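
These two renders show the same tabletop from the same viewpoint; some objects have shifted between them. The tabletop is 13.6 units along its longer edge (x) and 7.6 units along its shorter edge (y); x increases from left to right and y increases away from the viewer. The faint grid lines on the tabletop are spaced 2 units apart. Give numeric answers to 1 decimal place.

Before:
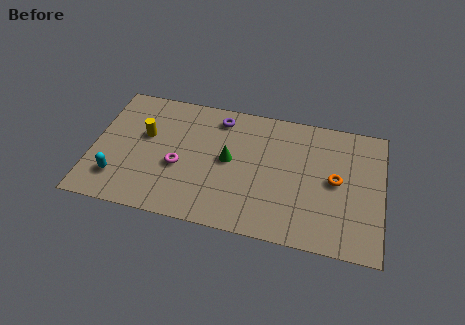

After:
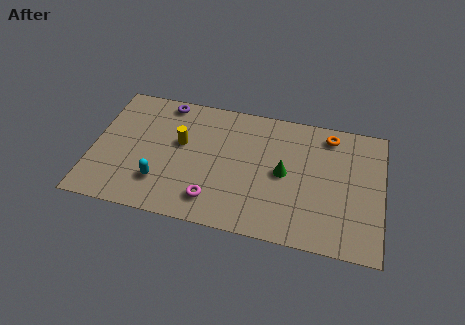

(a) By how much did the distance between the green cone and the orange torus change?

-1.6

The distance was about 5.0 in the first image and 3.4 in the second, so they moved 1.6 units closer together.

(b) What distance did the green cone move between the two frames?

2.6

The green cone was near (6.4, 4.0) before and (9.0, 3.8) after, so it travelled √(2.6² + 0.2²) ≈ 2.6 units.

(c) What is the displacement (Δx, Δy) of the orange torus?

(-0.4, 2.6)

The orange torus started near (11.4, 3.9) and ended near (11.0, 6.5).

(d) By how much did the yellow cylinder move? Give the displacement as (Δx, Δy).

(1.7, -0.1)

The yellow cylinder started near (2.4, 4.6) and ended near (4.1, 4.5).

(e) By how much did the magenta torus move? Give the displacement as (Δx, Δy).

(1.7, -1.6)

The magenta torus was at about (4.1, 3.1) and moved to about (5.8, 1.5).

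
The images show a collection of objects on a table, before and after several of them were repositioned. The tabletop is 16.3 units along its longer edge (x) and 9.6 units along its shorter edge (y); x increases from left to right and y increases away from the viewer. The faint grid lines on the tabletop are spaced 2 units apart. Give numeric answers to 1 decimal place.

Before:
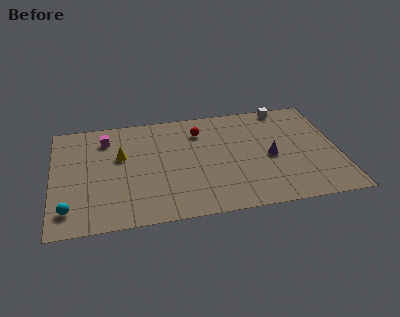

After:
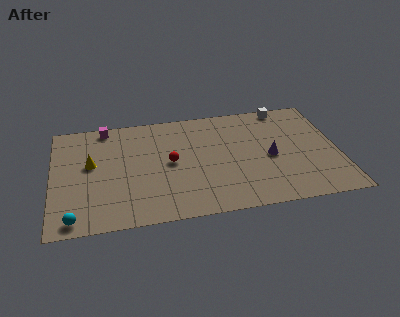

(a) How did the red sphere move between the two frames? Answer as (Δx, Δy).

(-1.8, -2.5)

From the two frames, the red sphere sits at roughly (8.5, 7.4) before and (6.7, 4.9) after.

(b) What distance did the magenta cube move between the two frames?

1.1

The magenta cube moved from about (3.1, 7.6) to (3.1, 8.7), a distance of √(0.0² + 1.1²) ≈ 1.1.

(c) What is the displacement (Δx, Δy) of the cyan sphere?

(0.3, -0.8)

The cyan sphere was at about (0.9, 1.8) and moved to about (1.2, 1.0).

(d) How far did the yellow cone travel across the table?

1.7

The yellow cone moved from about (3.9, 5.9) to (2.2, 5.5), a distance of √(1.7² + 0.4²) ≈ 1.7.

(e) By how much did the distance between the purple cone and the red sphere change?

+0.8

Before: roughly 4.9 units apart; after: 5.7. That's 0.8 units further apart.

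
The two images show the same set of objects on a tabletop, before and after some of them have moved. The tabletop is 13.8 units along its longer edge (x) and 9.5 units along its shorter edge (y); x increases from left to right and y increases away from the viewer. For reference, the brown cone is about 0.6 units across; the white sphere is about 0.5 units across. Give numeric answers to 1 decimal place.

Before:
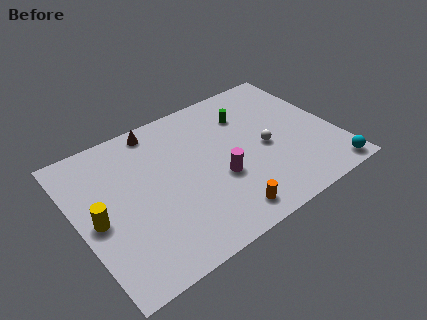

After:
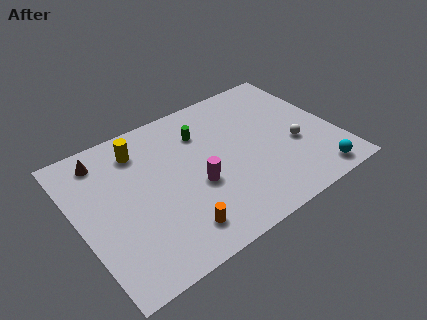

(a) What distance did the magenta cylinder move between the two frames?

1.2

The magenta cylinder moved from about (7.3, 3.6) to (6.1, 3.8), a distance of √(1.2² + 0.2²) ≈ 1.2.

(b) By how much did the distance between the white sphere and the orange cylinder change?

+3.0

Before: roughly 4.2 units apart; after: 7.2. That's 3.0 units further apart.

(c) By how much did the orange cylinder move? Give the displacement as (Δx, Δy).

(-2.5, 0.4)

The orange cylinder was at about (7.1, 1.3) and moved to about (4.6, 1.7).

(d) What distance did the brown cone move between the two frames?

3.0

From (4.8, 8.5) to (1.8, 8.0), the brown cone covered √(3.0² + 0.5²) ≈ 3.0 units.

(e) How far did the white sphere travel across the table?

1.6

The white sphere moved from about (10.0, 4.3) to (11.5, 3.7), a distance of √(1.5² + 0.6²) ≈ 1.6.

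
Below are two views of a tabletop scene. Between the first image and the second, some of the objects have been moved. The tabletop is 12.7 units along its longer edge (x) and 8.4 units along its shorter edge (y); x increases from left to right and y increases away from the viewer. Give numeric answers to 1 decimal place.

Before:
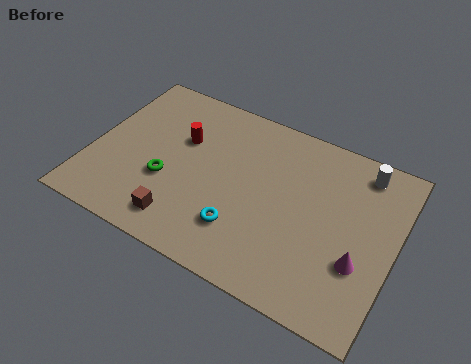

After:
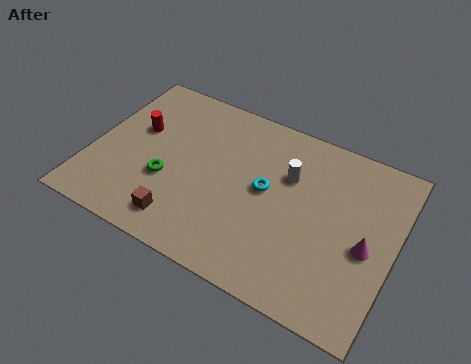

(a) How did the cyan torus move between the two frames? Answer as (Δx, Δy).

(0.7, 2.3)

From the two frames, the cyan torus sits at roughly (6.6, 2.2) before and (7.3, 4.5) after.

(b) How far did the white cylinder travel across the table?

3.3

The white cylinder moved from about (11.0, 7.2) to (8.1, 5.6), a distance of √(2.9² + 1.6²) ≈ 3.3.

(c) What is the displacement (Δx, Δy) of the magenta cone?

(0.2, 0.8)

The magenta cone was at about (11.4, 2.9) and moved to about (11.6, 3.7).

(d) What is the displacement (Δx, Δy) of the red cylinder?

(-1.9, -0.3)

From the two frames, the red cylinder sits at roughly (3.6, 5.4) before and (1.7, 5.1) after.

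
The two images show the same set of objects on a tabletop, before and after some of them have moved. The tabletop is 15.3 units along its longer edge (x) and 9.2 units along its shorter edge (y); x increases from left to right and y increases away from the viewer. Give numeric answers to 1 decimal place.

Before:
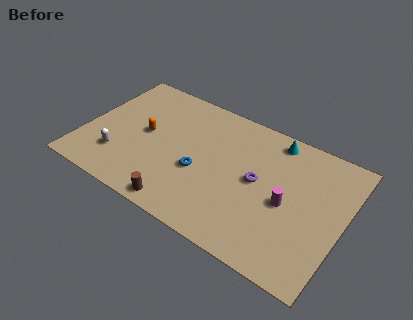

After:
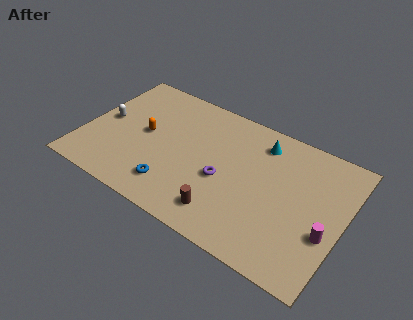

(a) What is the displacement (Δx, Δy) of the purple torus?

(-1.9, -0.9)

From the two frames, the purple torus sits at roughly (10.3, 4.8) before and (8.4, 3.9) after.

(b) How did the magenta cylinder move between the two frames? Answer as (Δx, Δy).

(2.4, -0.8)

From the two frames, the magenta cylinder sits at roughly (12.1, 4.2) before and (14.5, 3.4) after.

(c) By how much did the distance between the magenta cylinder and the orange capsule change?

+2.5

Before: roughly 8.6 units apart; after: 11.1. That's 2.5 units further apart.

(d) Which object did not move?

the orange capsule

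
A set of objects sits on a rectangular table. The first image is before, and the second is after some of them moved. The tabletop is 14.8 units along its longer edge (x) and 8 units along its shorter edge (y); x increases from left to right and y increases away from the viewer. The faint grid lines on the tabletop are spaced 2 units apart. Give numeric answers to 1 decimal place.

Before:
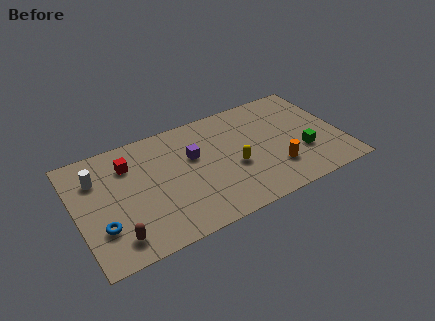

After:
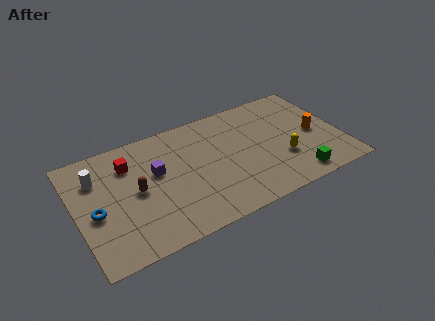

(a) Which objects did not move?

the white cylinder and the red cube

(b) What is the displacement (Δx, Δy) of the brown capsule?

(1.4, 2.6)

The brown capsule started near (1.9, 1.4) and ended near (3.3, 4.0).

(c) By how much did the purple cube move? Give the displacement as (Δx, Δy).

(-2.1, -0.2)

From the two frames, the purple cube sits at roughly (6.6, 5.0) before and (4.5, 4.8) after.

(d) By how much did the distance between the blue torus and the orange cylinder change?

+2.7

They were about 9.7 units apart before and 12.4 after — 2.7 units further apart.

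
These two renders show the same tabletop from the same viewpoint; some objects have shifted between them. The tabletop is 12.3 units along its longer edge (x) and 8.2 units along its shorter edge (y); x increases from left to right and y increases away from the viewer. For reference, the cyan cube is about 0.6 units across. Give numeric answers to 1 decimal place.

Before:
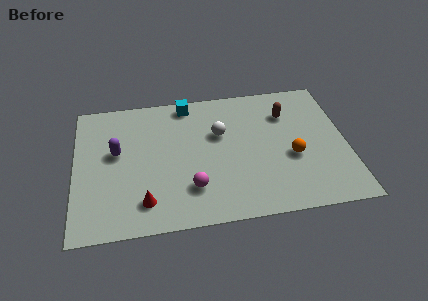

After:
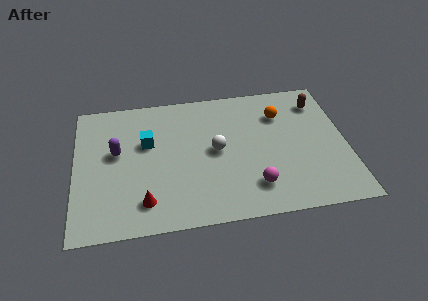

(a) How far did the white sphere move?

1.0

The white sphere moved from about (6.6, 5.2) to (6.4, 4.2), a distance of √(0.2² + 1.0²) ≈ 1.0.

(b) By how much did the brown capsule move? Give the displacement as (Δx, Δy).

(1.5, 0.5)

The brown capsule was at about (9.7, 6.0) and moved to about (11.2, 6.5).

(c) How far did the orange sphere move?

2.7

The orange sphere moved from about (9.8, 3.3) to (9.4, 6.0), a distance of √(0.4² + 2.7²) ≈ 2.7.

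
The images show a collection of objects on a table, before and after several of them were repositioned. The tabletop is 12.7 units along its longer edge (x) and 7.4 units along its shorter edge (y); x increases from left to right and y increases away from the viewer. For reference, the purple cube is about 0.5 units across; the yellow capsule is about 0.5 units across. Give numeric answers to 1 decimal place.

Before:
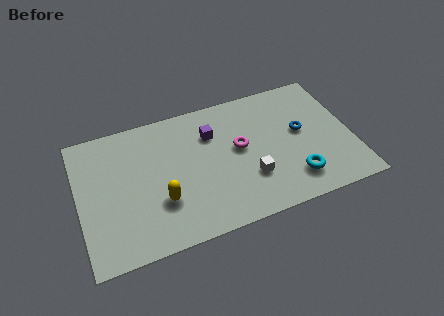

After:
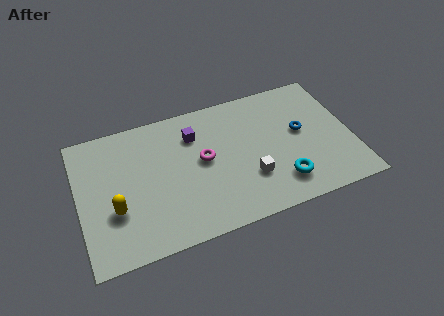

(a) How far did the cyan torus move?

0.6

From (9.8, 1.6) to (9.2, 1.6), the cyan torus covered √(0.6² + 0.0²) ≈ 0.6 units.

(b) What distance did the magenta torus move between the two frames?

1.7

The magenta torus was near (7.5, 4.1) before and (5.8, 4.0) after, so it travelled √(1.7² + 0.1²) ≈ 1.7 units.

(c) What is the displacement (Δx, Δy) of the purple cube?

(-0.8, 0.2)

The purple cube started near (6.3, 5.3) and ended near (5.5, 5.5).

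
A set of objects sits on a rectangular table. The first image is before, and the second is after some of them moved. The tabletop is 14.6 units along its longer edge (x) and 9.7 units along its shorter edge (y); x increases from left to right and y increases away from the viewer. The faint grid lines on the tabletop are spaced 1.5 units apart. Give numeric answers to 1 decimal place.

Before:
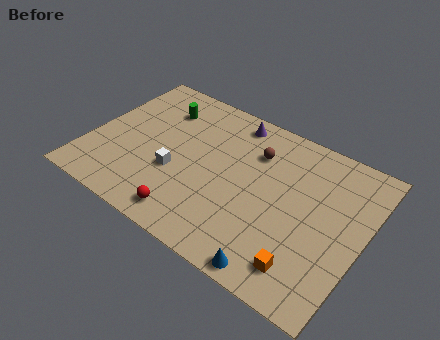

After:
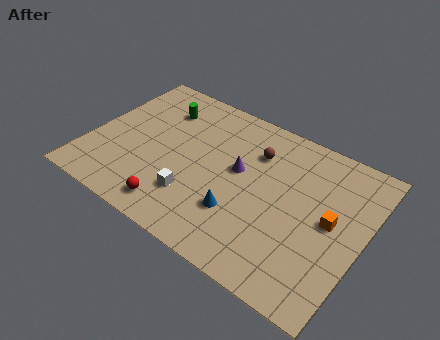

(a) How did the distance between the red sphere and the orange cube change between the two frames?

+2.4

They were about 6.1 units apart before and 8.5 after — 2.4 units further apart.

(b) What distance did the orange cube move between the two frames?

3.4

The orange cube was near (12.1, 1.7) before and (12.9, 5.0) after, so it travelled √(0.8² + 3.3²) ≈ 3.4 units.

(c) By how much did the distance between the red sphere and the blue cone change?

-1.3

The distance was about 4.8 in the first image and 3.5 in the second, so they moved 1.3 units closer together.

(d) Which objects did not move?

the green cylinder and the brown sphere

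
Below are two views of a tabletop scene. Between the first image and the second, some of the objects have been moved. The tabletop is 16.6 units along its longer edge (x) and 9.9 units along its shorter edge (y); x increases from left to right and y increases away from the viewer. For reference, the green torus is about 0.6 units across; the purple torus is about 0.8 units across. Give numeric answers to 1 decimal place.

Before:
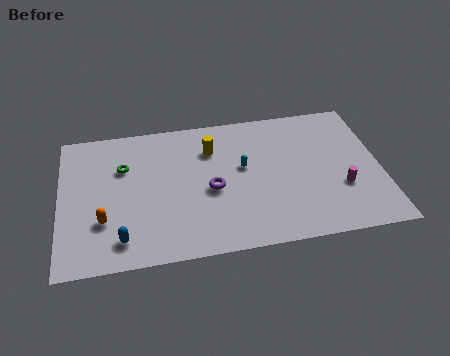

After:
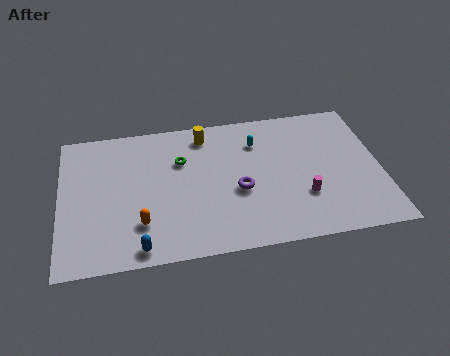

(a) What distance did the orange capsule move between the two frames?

2.0

From (2.2, 3.1) to (4.1, 2.6), the orange capsule covered √(1.9² + 0.5²) ≈ 2.0 units.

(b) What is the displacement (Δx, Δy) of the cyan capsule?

(0.8, 1.7)

From the two frames, the cyan capsule sits at roughly (9.5, 5.7) before and (10.3, 7.4) after.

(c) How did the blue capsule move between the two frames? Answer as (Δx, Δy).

(0.9, -0.7)

The blue capsule started near (3.1, 1.7) and ended near (4.0, 1.0).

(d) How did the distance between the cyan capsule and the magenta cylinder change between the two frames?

-0.7

They were about 5.5 units apart before and 4.8 after — 0.7 units closer together.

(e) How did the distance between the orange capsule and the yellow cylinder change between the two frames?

-0.3

The distance was about 7.1 in the first image and 6.8 in the second, so they moved 0.3 units closer together.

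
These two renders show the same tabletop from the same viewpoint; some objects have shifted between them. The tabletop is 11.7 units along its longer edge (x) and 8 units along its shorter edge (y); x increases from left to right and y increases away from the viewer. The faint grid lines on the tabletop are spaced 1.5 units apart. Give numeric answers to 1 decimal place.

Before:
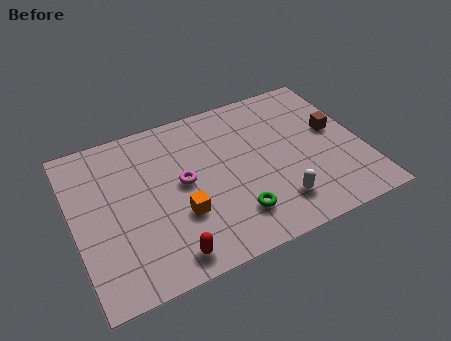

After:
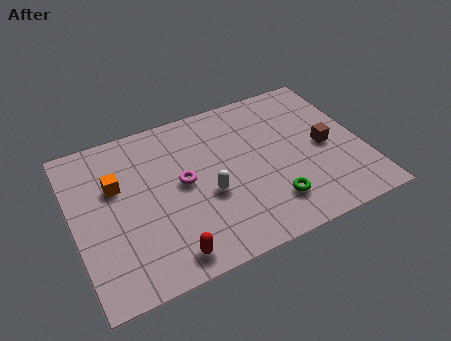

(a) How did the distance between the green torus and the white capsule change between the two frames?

+1.1

The distance was about 1.7 in the first image and 2.8 in the second, so they moved 1.1 units further apart.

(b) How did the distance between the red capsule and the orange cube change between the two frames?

+2.6

Before: roughly 1.8 units apart; after: 4.4. That's 2.6 units further apart.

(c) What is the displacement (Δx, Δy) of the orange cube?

(-2.3, 2.4)

From the two frames, the orange cube sits at roughly (4.1, 2.7) before and (1.8, 5.1) after.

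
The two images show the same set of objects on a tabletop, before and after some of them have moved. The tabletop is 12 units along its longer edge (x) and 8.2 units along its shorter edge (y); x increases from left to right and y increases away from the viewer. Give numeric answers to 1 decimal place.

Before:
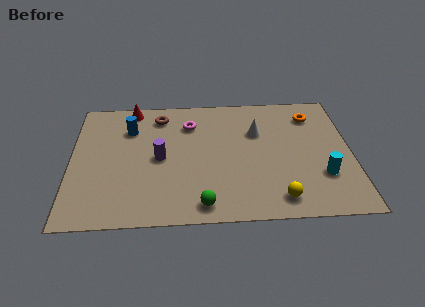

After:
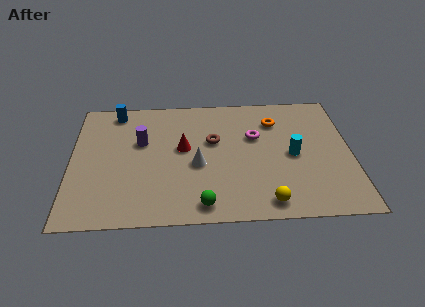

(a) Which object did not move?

the green sphere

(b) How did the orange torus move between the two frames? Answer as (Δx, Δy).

(-1.6, -0.3)

The orange torus was at about (10.4, 6.5) and moved to about (8.8, 6.2).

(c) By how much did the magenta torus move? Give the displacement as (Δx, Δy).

(2.8, -1.0)

The magenta torus was at about (5.1, 6.2) and moved to about (7.9, 5.2).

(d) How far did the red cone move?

3.6

The red cone was near (2.6, 7.4) before and (4.8, 4.6) after, so it travelled √(2.2² + 2.8²) ≈ 3.6 units.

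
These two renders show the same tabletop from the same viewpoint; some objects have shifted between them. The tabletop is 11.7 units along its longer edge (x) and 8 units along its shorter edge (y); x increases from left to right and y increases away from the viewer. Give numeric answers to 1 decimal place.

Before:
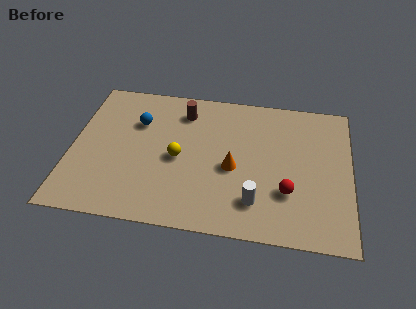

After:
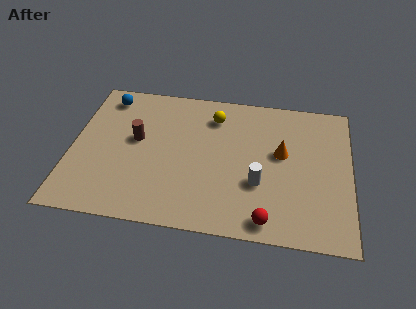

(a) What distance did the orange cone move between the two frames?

2.3

From (6.8, 3.5) to (8.8, 4.6), the orange cone covered √(2.0² + 1.1²) ≈ 2.3 units.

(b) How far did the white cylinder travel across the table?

1.0

The white cylinder was near (7.8, 1.8) before and (7.9, 2.8) after, so it travelled √(0.1² + 1.0²) ≈ 1.0 units.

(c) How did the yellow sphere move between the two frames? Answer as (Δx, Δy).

(1.4, 2.6)

From the two frames, the yellow sphere sits at roughly (4.5, 3.7) before and (5.9, 6.3) after.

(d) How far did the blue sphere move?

1.9

The blue sphere moved from about (2.7, 5.5) to (1.3, 6.8), a distance of √(1.4² + 1.3²) ≈ 1.9.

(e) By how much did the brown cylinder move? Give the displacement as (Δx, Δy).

(-1.9, -1.9)

The brown cylinder started near (4.6, 6.4) and ended near (2.7, 4.5).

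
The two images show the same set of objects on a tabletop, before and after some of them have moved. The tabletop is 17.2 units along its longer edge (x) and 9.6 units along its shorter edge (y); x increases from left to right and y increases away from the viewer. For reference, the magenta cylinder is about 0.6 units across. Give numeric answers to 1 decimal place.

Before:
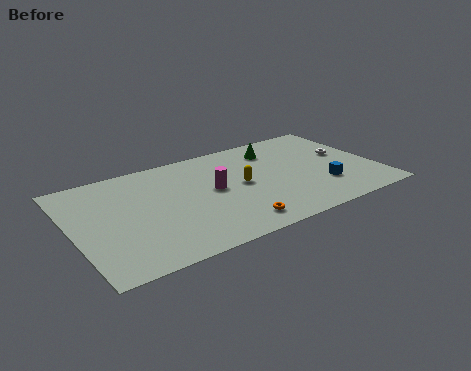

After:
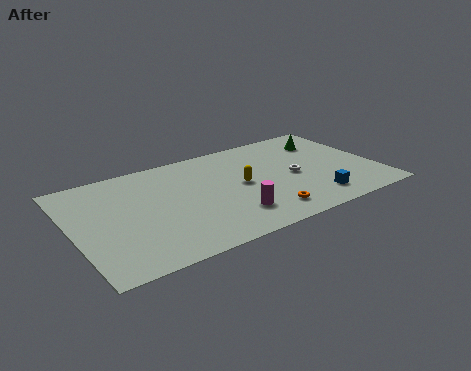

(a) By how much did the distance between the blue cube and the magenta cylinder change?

-1.7

The distance was about 6.4 in the first image and 4.7 in the second, so they moved 1.7 units closer together.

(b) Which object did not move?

the yellow capsule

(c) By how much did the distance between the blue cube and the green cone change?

+0.6

They were about 5.2 units apart before and 5.8 after — 0.6 units further apart.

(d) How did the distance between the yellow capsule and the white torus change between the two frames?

-3.2

The distance was about 6.2 in the first image and 3.0 in the second, so they moved 3.2 units closer together.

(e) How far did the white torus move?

3.4

From (15.7, 5.5) to (12.5, 4.5), the white torus covered √(3.2² + 1.0²) ≈ 3.4 units.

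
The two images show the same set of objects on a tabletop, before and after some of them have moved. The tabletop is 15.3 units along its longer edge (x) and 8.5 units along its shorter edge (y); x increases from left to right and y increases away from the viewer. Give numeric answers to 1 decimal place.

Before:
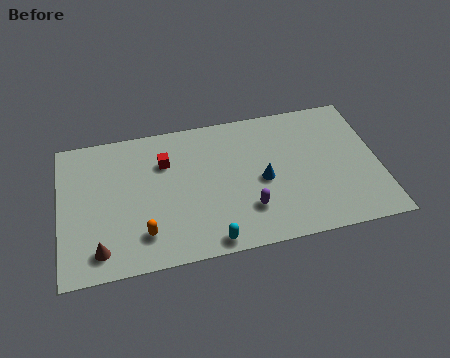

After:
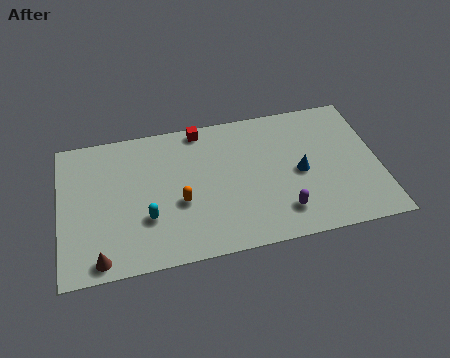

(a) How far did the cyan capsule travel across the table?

3.5

From (7.0, 0.8) to (4.1, 2.8), the cyan capsule covered √(2.9² + 2.0²) ≈ 3.5 units.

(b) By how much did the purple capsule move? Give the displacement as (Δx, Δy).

(1.6, -0.5)

From the two frames, the purple capsule sits at roughly (8.9, 2.3) before and (10.5, 1.8) after.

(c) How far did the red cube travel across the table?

2.5

From (5.1, 6.0) to (6.9, 7.7), the red cube covered √(1.8² + 1.7²) ≈ 2.5 units.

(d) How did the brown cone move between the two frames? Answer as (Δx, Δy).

(0.0, -0.5)

The brown cone started near (1.8, 1.4) and ended near (1.8, 0.9).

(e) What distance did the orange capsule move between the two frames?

2.3

From (3.9, 1.9) to (5.7, 3.4), the orange capsule covered √(1.8² + 1.5²) ≈ 2.3 units.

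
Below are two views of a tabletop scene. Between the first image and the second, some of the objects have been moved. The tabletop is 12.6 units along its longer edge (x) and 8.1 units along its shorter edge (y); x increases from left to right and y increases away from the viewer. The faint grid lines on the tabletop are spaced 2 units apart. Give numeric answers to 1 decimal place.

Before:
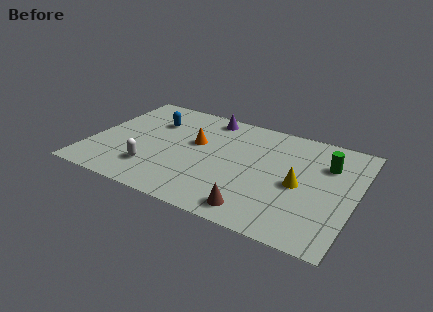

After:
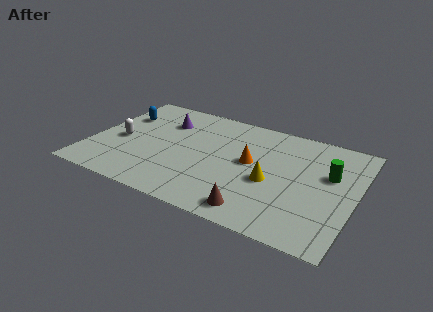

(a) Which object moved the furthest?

the orange cone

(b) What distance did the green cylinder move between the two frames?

0.7

The green cylinder moved from about (11.1, 5.7) to (11.3, 5.0), a distance of √(0.2² + 0.7²) ≈ 0.7.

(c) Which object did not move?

the brown cone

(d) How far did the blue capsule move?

1.6

From (2.7, 5.7) to (1.1, 5.6), the blue capsule covered √(1.6² + 0.1²) ≈ 1.6 units.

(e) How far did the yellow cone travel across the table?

1.3

The yellow cone moved from about (10.0, 3.7) to (8.7, 3.4), a distance of √(1.3² + 0.3²) ≈ 1.3.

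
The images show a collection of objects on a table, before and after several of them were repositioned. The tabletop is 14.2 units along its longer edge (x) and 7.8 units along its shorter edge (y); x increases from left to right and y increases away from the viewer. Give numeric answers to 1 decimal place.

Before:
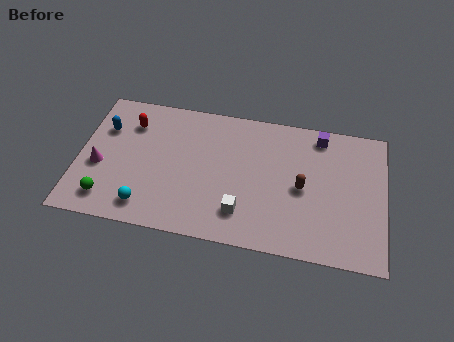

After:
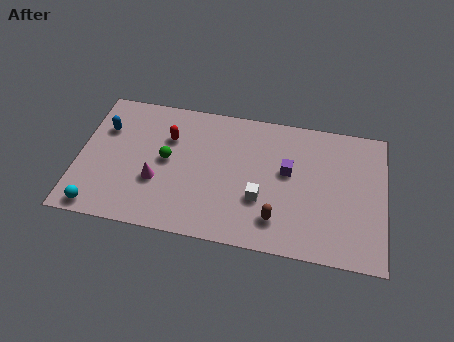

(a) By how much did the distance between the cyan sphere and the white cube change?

+3.2

Before: roughly 4.4 units apart; after: 7.6. That's 3.2 units further apart.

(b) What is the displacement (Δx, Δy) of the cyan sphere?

(-2.2, -0.5)

The cyan sphere started near (3.3, 1.3) and ended near (1.1, 0.8).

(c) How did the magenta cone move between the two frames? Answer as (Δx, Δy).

(2.7, -0.4)

The magenta cone started near (1.0, 3.2) and ended near (3.7, 2.8).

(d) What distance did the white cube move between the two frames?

1.2

From (7.7, 1.8) to (8.5, 2.7), the white cube covered √(0.8² + 0.9²) ≈ 1.2 units.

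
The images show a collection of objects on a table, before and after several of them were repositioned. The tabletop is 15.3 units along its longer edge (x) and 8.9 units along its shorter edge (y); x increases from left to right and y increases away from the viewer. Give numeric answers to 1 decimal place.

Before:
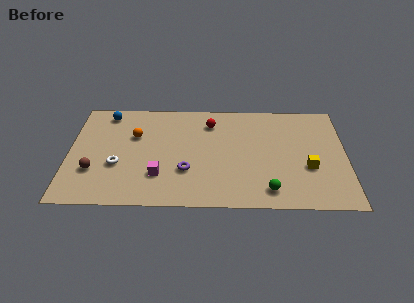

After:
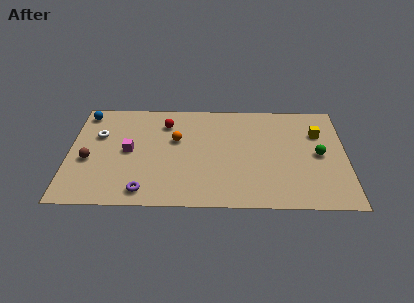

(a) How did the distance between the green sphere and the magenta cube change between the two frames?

+4.4

They were about 6.1 units apart before and 10.5 after — 4.4 units further apart.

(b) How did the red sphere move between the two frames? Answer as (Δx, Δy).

(-2.5, -0.1)

The red sphere started near (7.8, 7.0) and ended near (5.3, 6.9).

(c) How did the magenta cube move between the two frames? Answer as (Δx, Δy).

(-1.7, 2.0)

The magenta cube was at about (5.0, 2.5) and moved to about (3.3, 4.5).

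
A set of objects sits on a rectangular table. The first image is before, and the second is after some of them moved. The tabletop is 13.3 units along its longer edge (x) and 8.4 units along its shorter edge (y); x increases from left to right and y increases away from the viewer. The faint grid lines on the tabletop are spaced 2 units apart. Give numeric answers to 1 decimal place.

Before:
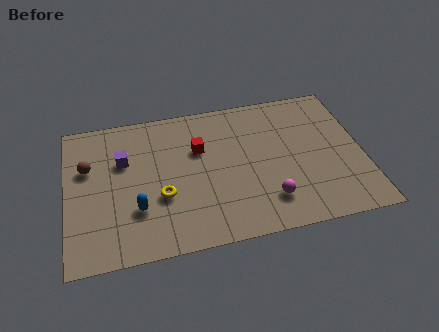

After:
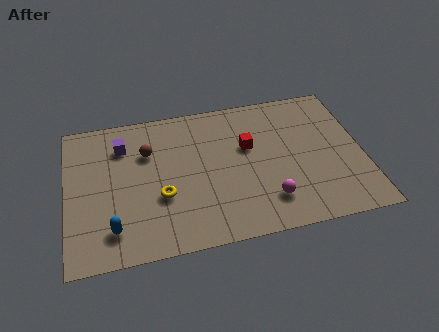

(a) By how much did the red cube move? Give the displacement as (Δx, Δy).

(2.2, -0.3)

The red cube started near (6.0, 5.5) and ended near (8.2, 5.2).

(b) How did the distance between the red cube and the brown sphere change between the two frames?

-0.5

Before: roughly 5.0 units apart; after: 4.5. That's 0.5 units closer together.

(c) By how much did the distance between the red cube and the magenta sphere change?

-1.2

Before: roughly 4.6 units apart; after: 3.4. That's 1.2 units closer together.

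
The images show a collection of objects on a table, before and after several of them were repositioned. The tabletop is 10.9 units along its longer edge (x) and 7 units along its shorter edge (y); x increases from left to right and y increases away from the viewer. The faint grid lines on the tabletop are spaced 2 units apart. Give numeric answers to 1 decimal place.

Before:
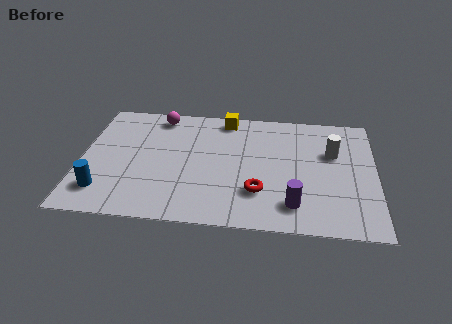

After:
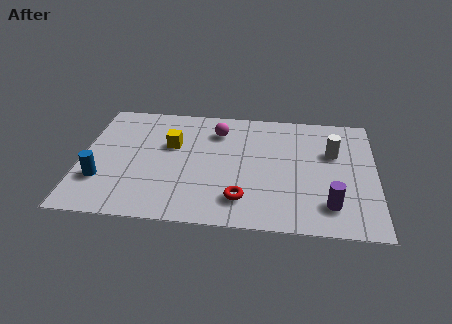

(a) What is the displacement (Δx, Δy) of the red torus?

(-0.6, -0.5)

The red torus was at about (6.6, 2.0) and moved to about (6.0, 1.5).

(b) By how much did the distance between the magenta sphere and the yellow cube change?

-0.5

They were about 2.5 units apart before and 2.0 after — 0.5 units closer together.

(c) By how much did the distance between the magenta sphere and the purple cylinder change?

-1.2

Before: roughly 6.9 units apart; after: 5.7. That's 1.2 units closer together.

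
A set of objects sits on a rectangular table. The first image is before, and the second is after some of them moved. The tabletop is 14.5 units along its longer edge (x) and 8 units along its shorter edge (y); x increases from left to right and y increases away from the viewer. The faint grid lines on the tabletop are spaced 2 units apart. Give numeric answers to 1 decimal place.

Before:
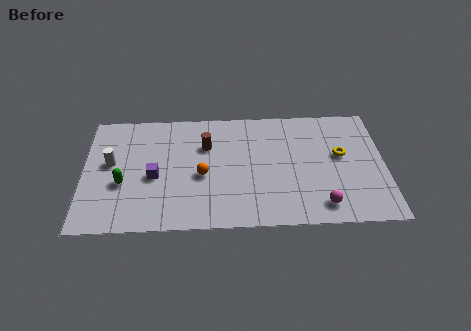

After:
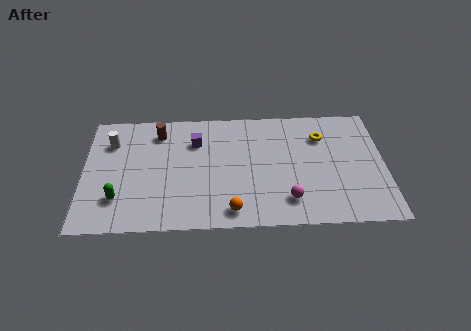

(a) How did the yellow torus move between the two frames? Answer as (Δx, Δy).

(-0.9, 1.3)

The yellow torus started near (12.4, 4.6) and ended near (11.5, 5.9).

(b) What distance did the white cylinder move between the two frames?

1.4

The white cylinder moved from about (1.3, 4.5) to (1.3, 5.9), a distance of √(0.0² + 1.4²) ≈ 1.4.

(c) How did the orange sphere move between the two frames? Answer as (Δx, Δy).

(1.4, -2.4)

The orange sphere started near (5.7, 3.5) and ended near (7.1, 1.1).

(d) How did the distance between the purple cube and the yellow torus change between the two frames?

-3.0

Before: roughly 9.1 units apart; after: 6.1. That's 3.0 units closer together.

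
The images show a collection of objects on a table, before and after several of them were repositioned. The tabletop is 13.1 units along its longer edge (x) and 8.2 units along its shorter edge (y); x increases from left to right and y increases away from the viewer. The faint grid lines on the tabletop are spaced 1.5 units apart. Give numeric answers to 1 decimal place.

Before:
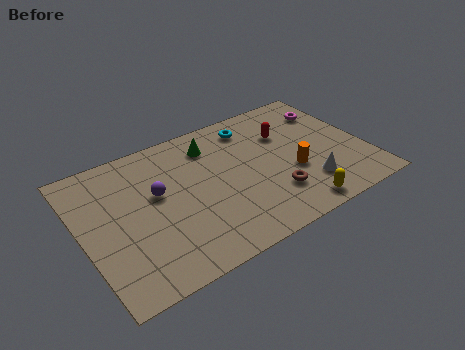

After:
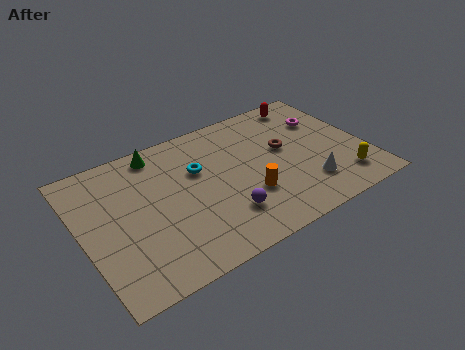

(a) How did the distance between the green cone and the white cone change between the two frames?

+2.2

They were about 5.9 units apart before and 8.1 after — 2.2 units further apart.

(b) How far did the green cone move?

2.5

From (6.3, 6.5) to (3.9, 7.2), the green cone covered √(2.4² + 0.7²) ≈ 2.5 units.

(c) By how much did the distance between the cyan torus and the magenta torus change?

+2.4

They were about 3.7 units apart before and 6.1 after — 2.4 units further apart.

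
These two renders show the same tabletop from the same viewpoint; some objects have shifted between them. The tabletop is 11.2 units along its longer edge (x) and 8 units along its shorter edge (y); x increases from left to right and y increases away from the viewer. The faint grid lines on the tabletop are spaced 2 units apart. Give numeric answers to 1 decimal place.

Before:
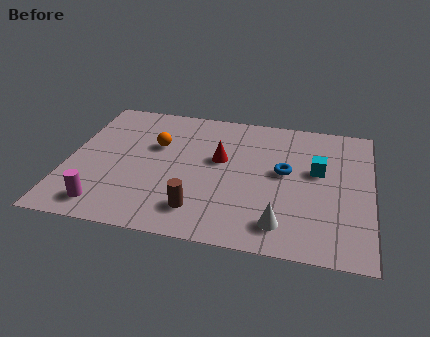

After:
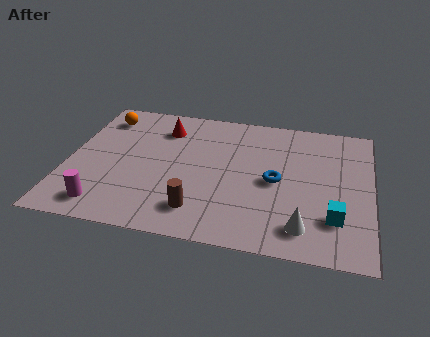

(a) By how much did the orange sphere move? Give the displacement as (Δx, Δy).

(-2.1, 1.4)

The orange sphere started near (3.2, 5.1) and ended near (1.1, 6.5).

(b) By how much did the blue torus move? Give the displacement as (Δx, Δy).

(-0.3, -0.6)

From the two frames, the blue torus sits at roughly (8.0, 4.4) before and (7.7, 3.8) after.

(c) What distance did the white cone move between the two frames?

0.8

The white cone was near (8.0, 1.4) before and (8.8, 1.4) after, so it travelled √(0.8² + 0.0²) ≈ 0.8 units.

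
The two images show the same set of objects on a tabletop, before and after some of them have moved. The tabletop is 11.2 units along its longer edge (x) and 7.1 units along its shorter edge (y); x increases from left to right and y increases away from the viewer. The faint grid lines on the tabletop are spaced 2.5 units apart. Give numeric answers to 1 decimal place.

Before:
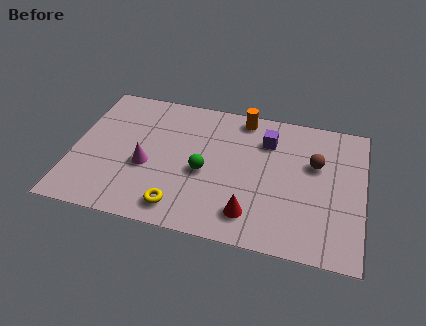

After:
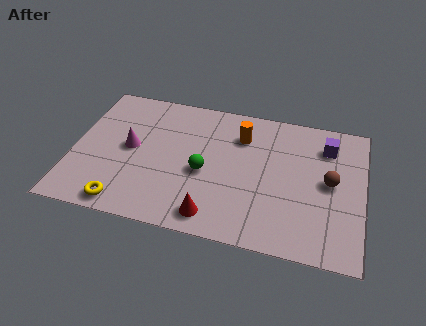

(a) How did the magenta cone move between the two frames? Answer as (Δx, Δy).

(-0.7, 0.8)

From the two frames, the magenta cone sits at roughly (2.9, 2.9) before and (2.2, 3.7) after.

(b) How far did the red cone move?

1.5

From (7.0, 1.4) to (5.6, 1.0), the red cone covered √(1.4² + 0.4²) ≈ 1.5 units.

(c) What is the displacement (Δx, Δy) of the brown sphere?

(0.6, -0.8)

The brown sphere was at about (9.3, 4.5) and moved to about (9.9, 3.7).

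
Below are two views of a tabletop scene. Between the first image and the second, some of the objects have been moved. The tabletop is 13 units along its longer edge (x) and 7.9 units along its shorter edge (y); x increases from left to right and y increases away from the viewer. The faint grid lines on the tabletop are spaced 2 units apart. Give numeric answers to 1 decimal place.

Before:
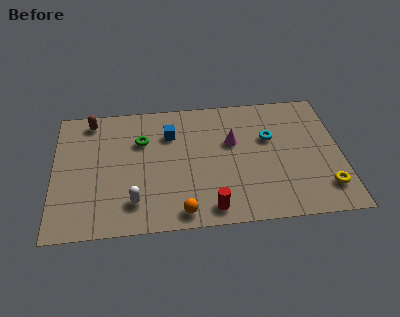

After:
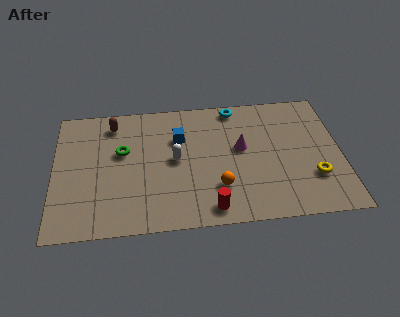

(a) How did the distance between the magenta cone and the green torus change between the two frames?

+1.3

They were about 4.1 units apart before and 5.4 after — 1.3 units further apart.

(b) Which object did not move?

the red cylinder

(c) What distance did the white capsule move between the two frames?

3.1

The white capsule moved from about (3.6, 1.7) to (5.5, 4.1), a distance of √(1.9² + 2.4²) ≈ 3.1.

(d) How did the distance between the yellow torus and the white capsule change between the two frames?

-2.2

Before: roughly 8.6 units apart; after: 6.4. That's 2.2 units closer together.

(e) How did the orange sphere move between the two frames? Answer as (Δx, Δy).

(1.7, 1.3)

From the two frames, the orange sphere sits at roughly (5.7, 0.9) before and (7.4, 2.2) after.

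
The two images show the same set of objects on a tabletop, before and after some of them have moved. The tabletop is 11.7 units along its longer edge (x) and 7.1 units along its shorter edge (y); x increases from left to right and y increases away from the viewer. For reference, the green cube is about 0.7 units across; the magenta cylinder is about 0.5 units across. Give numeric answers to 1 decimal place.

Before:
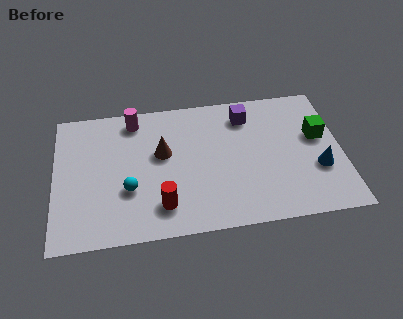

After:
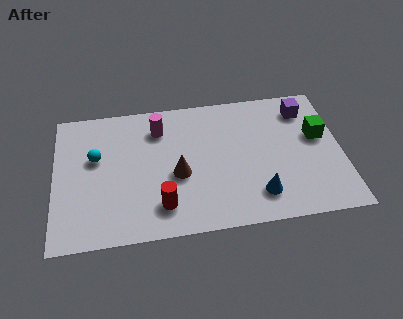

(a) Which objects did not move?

the green cube and the red cylinder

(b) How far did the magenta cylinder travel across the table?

1.2

The magenta cylinder moved from about (3.3, 6.1) to (4.3, 5.5), a distance of √(1.0² + 0.6²) ≈ 1.2.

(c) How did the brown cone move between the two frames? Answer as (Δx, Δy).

(0.6, -1.2)

From the two frames, the brown cone sits at roughly (4.4, 4.2) before and (5.0, 3.0) after.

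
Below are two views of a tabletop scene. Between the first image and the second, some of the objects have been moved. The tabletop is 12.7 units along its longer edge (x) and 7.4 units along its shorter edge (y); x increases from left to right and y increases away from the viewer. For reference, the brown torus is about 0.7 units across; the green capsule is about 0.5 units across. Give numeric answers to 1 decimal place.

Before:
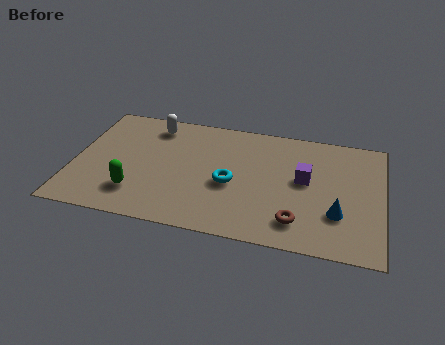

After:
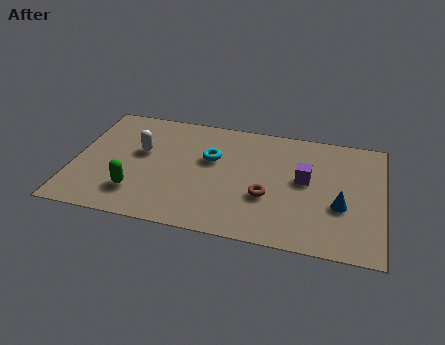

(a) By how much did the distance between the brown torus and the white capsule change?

-2.2

Before: roughly 7.8 units apart; after: 5.6. That's 2.2 units closer together.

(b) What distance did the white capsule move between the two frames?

1.8

The white capsule moved from about (3.1, 6.2) to (2.7, 4.4), a distance of √(0.4² + 1.8²) ≈ 1.8.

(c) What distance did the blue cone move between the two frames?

0.5

From (10.9, 2.3) to (11.0, 2.8), the blue cone covered √(0.1² + 0.5²) ≈ 0.5 units.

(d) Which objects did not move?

the green capsule and the purple cube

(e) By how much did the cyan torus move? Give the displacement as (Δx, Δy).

(-0.9, 1.4)

The cyan torus was at about (6.5, 3.2) and moved to about (5.6, 4.6).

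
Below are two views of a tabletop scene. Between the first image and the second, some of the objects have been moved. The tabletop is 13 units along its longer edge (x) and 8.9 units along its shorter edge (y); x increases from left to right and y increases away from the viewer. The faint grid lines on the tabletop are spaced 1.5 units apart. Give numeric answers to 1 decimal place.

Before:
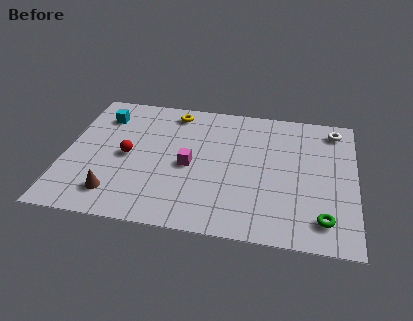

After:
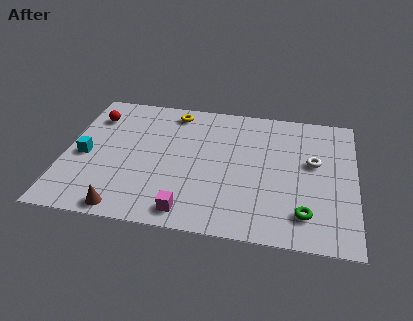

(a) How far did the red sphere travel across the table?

3.0

The red sphere moved from about (2.8, 4.3) to (1.1, 6.8), a distance of √(1.7² + 2.5²) ≈ 3.0.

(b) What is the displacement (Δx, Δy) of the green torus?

(-0.8, 0.2)

From the two frames, the green torus sits at roughly (11.6, 1.6) before and (10.8, 1.8) after.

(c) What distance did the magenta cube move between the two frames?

3.0

The magenta cube was near (5.6, 4.1) before and (5.7, 1.1) after, so it travelled √(0.1² + 3.0²) ≈ 3.0 units.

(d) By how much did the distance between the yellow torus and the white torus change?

-0.4

Before: roughly 7.3 units apart; after: 6.9. That's 0.4 units closer together.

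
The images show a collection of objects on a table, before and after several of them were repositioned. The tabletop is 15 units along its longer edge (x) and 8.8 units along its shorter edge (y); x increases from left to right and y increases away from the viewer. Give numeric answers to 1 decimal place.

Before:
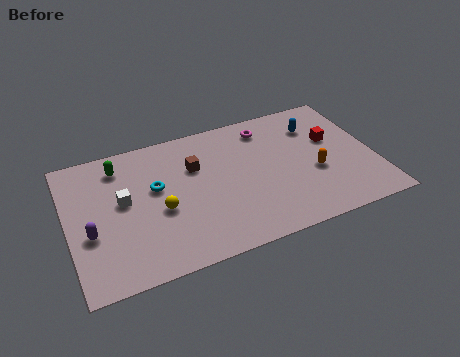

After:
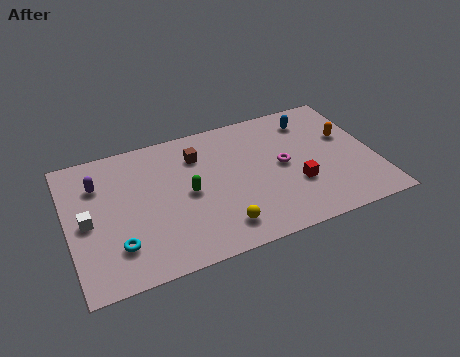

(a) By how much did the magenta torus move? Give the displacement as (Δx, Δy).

(0.5, -2.8)

The magenta torus was at about (10.0, 7.3) and moved to about (10.5, 4.5).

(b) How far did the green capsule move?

4.2

The green capsule was near (2.7, 7.2) before and (5.8, 4.3) after, so it travelled √(3.1² + 2.9²) ≈ 4.2 units.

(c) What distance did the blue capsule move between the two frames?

0.5

The blue capsule moved from about (12.4, 6.6) to (12.2, 7.1), a distance of √(0.2² + 0.5²) ≈ 0.5.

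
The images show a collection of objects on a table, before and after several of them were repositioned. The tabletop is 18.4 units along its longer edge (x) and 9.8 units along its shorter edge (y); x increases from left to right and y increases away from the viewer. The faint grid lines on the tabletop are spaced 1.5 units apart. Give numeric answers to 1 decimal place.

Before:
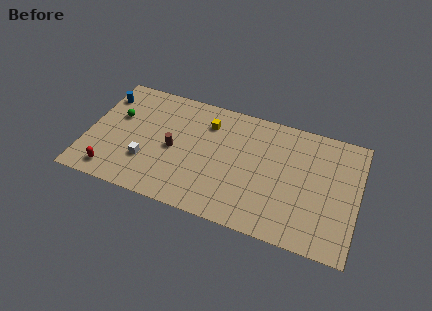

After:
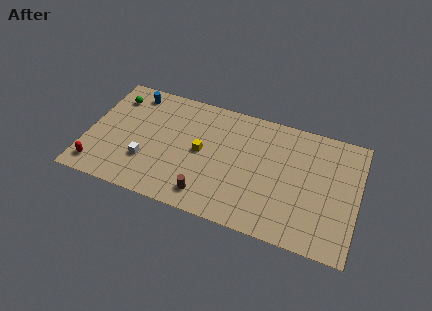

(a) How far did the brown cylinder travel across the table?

4.0

The brown cylinder was near (5.9, 4.6) before and (8.5, 1.6) after, so it travelled √(2.6² + 3.0²) ≈ 4.0 units.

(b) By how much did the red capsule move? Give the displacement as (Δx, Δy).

(-1.0, 0.1)

From the two frames, the red capsule sits at roughly (2.0, 1.4) before and (1.0, 1.5) after.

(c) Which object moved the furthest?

the brown cylinder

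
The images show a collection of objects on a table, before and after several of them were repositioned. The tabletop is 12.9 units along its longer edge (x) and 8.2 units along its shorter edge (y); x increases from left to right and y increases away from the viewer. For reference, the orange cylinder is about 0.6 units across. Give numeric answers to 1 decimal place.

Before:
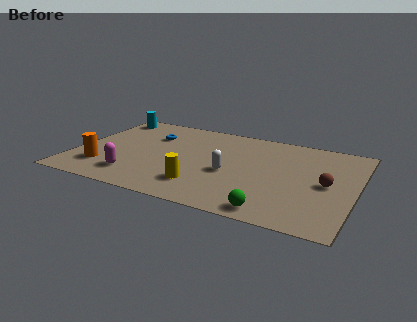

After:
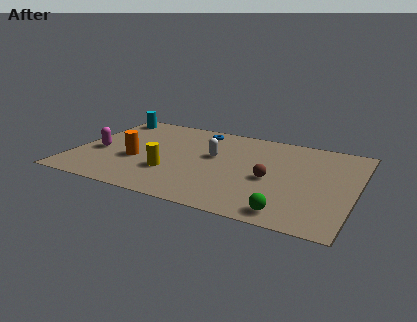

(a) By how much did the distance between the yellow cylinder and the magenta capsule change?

+0.5

They were about 3.1 units apart before and 3.6 after — 0.5 units further apart.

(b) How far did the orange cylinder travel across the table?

1.8

The orange cylinder was near (1.5, 2.0) before and (2.9, 3.2) after, so it travelled √(1.4² + 1.2²) ≈ 1.8 units.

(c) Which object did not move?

the cyan cylinder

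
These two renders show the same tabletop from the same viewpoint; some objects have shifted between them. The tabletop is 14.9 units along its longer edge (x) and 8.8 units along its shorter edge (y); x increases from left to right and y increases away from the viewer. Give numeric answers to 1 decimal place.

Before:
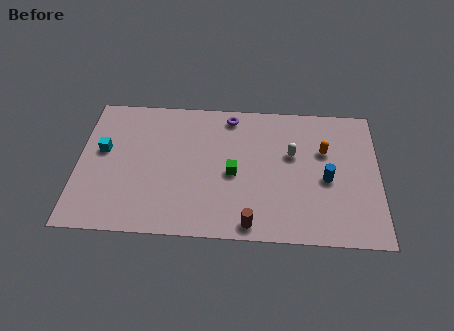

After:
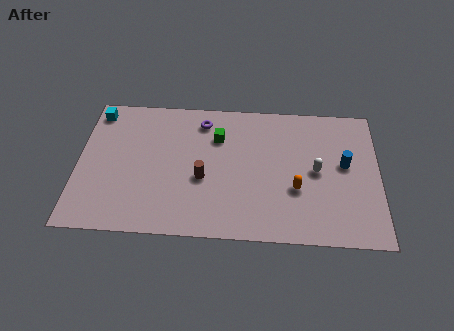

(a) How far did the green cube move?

2.4

From (7.7, 4.0) to (6.9, 6.3), the green cube covered √(0.8² + 2.3²) ≈ 2.4 units.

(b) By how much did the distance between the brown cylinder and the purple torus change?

-3.2

The distance was about 6.9 in the first image and 3.7 in the second, so they moved 3.2 units closer together.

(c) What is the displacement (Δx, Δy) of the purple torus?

(-1.4, -0.4)

The purple torus started near (7.5, 7.7) and ended near (6.1, 7.3).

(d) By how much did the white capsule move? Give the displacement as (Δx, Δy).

(1.2, -1.0)

The white capsule was at about (10.6, 5.4) and moved to about (11.8, 4.4).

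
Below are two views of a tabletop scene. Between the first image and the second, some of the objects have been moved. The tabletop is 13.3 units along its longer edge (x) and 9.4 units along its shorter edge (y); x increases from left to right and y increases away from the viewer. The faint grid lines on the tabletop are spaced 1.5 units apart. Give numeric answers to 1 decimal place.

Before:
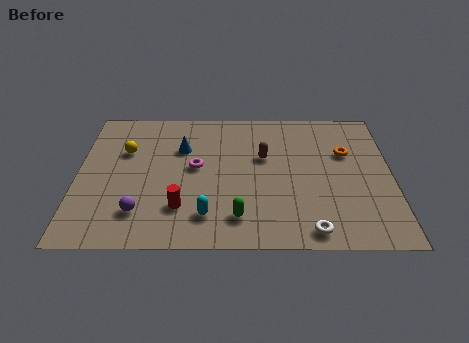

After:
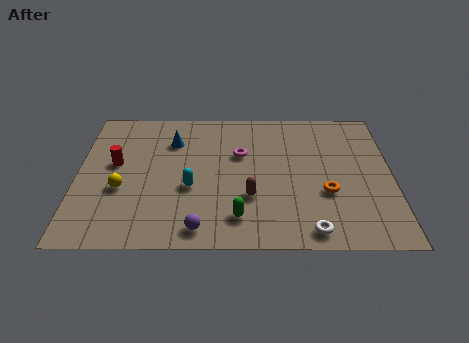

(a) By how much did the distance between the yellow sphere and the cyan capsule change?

-2.6

They were about 5.5 units apart before and 2.9 after — 2.6 units closer together.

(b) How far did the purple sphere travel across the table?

2.7

From (2.7, 2.1) to (5.2, 1.1), the purple sphere covered √(2.5² + 1.0²) ≈ 2.7 units.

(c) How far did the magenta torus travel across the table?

2.1

From (5.0, 5.1) to (6.9, 6.0), the magenta torus covered √(1.9² + 0.9²) ≈ 2.1 units.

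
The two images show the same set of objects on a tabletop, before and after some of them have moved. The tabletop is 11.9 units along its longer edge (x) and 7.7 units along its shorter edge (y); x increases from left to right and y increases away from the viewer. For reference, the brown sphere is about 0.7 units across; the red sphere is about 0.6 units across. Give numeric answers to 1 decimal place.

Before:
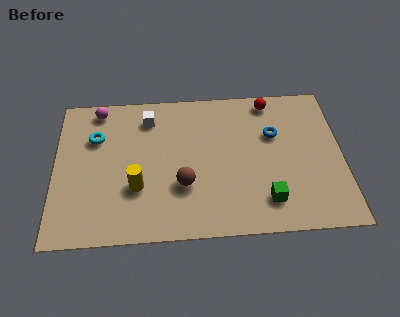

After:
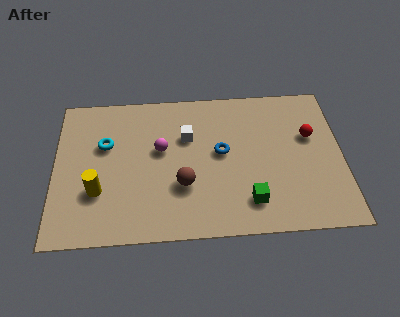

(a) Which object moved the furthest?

the magenta sphere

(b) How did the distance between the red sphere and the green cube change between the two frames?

-1.1

Before: roughly 5.2 units apart; after: 4.1. That's 1.1 units closer together.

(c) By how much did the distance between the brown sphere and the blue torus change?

-2.2

The distance was about 4.5 in the first image and 2.3 in the second, so they moved 2.2 units closer together.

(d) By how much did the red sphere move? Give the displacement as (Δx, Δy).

(1.6, -2.0)

From the two frames, the red sphere sits at roughly (9.0, 6.8) before and (10.6, 4.8) after.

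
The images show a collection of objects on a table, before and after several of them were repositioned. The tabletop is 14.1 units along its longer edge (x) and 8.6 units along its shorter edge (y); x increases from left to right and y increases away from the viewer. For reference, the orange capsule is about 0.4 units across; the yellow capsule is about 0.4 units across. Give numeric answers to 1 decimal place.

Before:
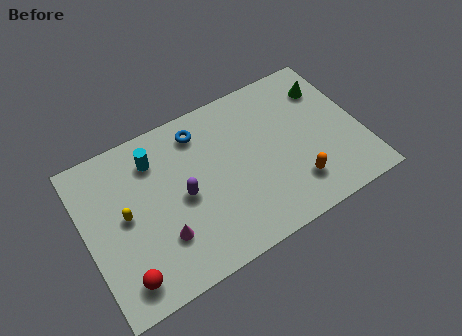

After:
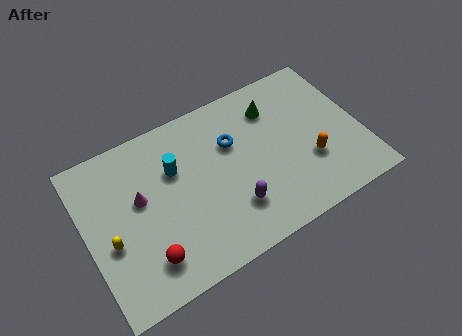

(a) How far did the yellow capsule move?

1.3

The yellow capsule moved from about (2.0, 4.5) to (1.1, 3.5), a distance of √(0.9² + 1.0²) ≈ 1.3.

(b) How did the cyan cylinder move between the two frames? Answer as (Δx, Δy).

(0.9, -1.0)

The cyan cylinder started near (3.8, 6.7) and ended near (4.7, 5.7).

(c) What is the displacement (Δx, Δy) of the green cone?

(-2.8, 0.1)

From the two frames, the green cone sits at roughly (12.8, 6.5) before and (10.0, 6.6) after.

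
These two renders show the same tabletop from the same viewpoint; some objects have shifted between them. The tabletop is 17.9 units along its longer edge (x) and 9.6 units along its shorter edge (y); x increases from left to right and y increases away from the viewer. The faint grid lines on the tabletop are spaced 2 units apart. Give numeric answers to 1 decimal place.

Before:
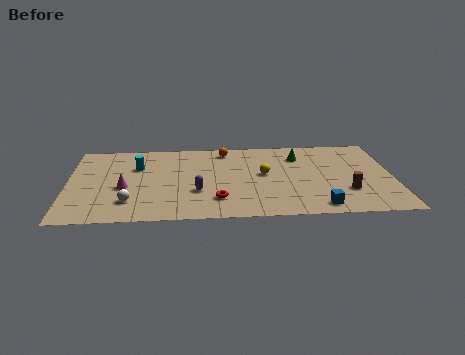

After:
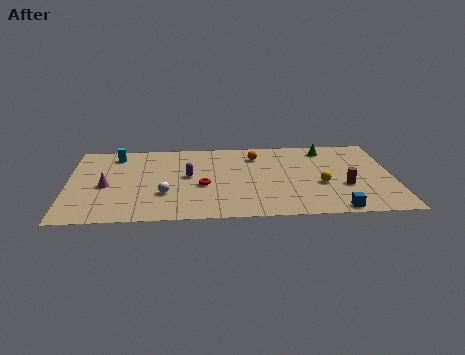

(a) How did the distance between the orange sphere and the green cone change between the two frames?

-0.3

They were about 4.2 units apart before and 3.9 after — 0.3 units closer together.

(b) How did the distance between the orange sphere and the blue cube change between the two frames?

-0.8

The distance was about 8.7 in the first image and 7.9 in the second, so they moved 0.8 units closer together.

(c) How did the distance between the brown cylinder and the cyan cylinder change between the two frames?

+1.3

They were about 12.1 units apart before and 13.4 after — 1.3 units further apart.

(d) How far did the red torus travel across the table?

1.9

From (8.2, 2.3) to (7.4, 4.0), the red torus covered √(0.8² + 1.7²) ≈ 1.9 units.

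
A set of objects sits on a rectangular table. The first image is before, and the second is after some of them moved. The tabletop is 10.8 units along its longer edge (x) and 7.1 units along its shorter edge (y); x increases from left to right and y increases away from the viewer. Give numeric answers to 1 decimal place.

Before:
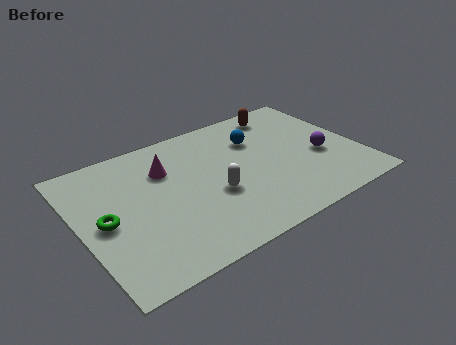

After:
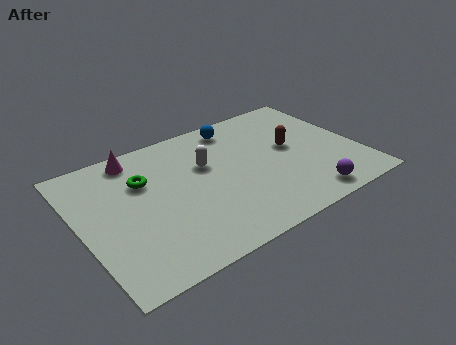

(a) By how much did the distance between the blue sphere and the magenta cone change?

+0.4

The distance was about 3.6 in the first image and 4.0 in the second, so they moved 0.4 units further apart.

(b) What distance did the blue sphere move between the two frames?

1.3

The blue sphere moved from about (7.1, 5.0) to (6.5, 6.1), a distance of √(0.6² + 1.1²) ≈ 1.3.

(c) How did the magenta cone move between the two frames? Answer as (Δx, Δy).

(-1.0, 1.2)

From the two frames, the magenta cone sits at roughly (3.5, 5.0) before and (2.5, 6.2) after.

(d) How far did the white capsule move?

1.7

The white capsule moved from about (5.0, 2.8) to (5.0, 4.5), a distance of √(0.0² + 1.7²) ≈ 1.7.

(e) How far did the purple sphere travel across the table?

2.2

The purple sphere moved from about (9.3, 2.9) to (8.3, 0.9), a distance of √(1.0² + 2.0²) ≈ 2.2.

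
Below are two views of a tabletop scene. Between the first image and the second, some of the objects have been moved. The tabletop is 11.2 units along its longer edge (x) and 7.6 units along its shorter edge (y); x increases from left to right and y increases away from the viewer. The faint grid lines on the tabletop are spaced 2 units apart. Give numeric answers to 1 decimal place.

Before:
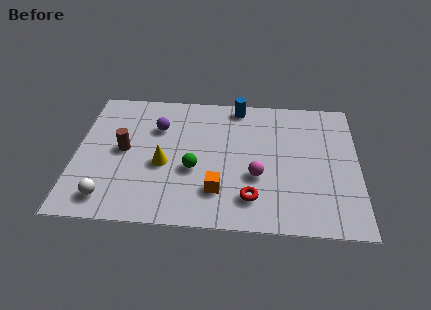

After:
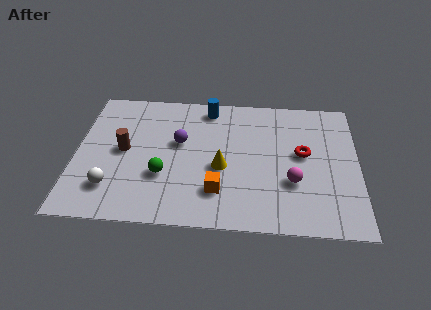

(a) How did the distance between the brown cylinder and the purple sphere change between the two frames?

+0.4

The distance was about 1.9 in the first image and 2.3 in the second, so they moved 0.4 units further apart.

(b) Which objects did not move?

the brown cylinder and the orange cube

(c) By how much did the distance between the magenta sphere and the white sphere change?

+1.1

Before: roughly 6.0 units apart; after: 7.1. That's 1.1 units further apart.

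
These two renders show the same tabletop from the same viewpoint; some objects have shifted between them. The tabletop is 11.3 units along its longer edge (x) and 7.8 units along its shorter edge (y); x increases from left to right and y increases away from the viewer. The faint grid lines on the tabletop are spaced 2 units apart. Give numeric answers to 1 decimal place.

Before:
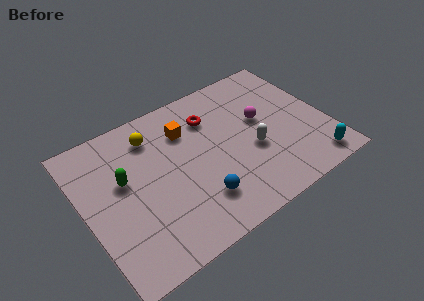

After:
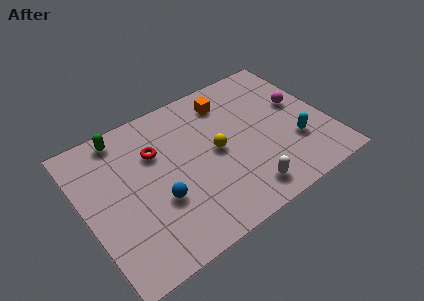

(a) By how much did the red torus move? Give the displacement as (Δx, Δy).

(-2.7, -0.5)

The red torus started near (6.2, 5.8) and ended near (3.5, 5.3).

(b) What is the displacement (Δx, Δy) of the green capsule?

(0.3, 2.3)

The green capsule was at about (1.9, 4.6) and moved to about (2.2, 6.9).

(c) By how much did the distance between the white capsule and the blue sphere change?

+1.0

They were about 3.0 units apart before and 4.0 after — 1.0 units further apart.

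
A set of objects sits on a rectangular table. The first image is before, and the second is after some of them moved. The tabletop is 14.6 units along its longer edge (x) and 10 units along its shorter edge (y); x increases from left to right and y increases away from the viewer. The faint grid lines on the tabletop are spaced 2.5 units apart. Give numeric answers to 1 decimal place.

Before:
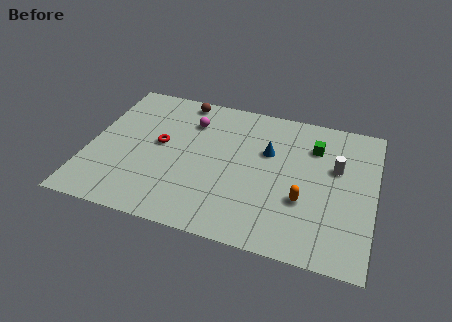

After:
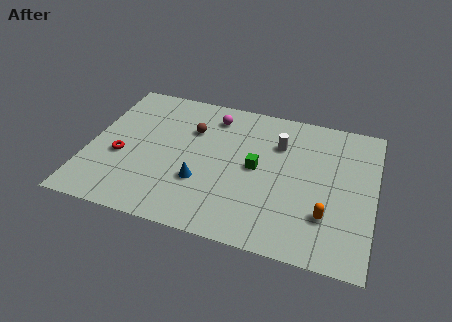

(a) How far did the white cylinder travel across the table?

3.1

The white cylinder was near (12.6, 6.2) before and (9.6, 7.1) after, so it travelled √(3.0² + 0.9²) ≈ 3.1 units.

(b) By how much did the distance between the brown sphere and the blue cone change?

-1.7

They were about 5.4 units apart before and 3.7 after — 1.7 units closer together.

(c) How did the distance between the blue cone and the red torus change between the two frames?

-1.3

They were about 5.6 units apart before and 4.3 after — 1.3 units closer together.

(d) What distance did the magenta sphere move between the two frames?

1.3

The magenta sphere moved from about (5.0, 7.5) to (6.1, 8.2), a distance of √(1.1² + 0.7²) ≈ 1.3.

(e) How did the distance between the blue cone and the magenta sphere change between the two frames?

+0.7

Before: roughly 4.2 units apart; after: 4.9. That's 0.7 units further apart.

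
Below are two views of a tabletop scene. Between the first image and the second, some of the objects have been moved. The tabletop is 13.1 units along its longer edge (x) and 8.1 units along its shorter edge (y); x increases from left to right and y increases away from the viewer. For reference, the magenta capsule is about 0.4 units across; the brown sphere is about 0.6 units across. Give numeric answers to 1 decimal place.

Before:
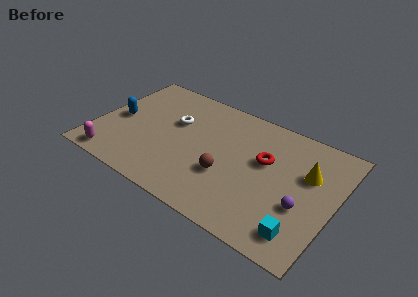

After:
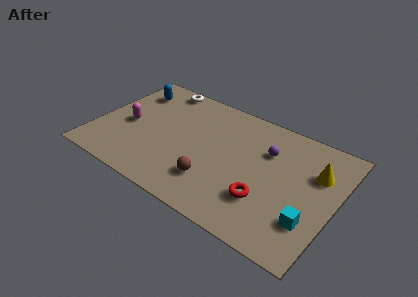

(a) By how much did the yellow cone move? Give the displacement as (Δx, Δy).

(0.4, 0.3)

The yellow cone started near (11.5, 5.2) and ended near (11.9, 5.5).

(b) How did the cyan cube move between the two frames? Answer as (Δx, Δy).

(0.3, 0.9)

From the two frames, the cyan cube sits at roughly (11.7, 1.4) before and (12.0, 2.3) after.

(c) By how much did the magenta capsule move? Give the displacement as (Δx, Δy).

(0.3, 2.8)

The magenta capsule started near (1.4, 0.9) and ended near (1.7, 3.7).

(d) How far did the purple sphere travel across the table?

3.5

The purple sphere moved from about (11.5, 3.0) to (9.2, 5.6), a distance of √(2.3² + 2.6²) ≈ 3.5.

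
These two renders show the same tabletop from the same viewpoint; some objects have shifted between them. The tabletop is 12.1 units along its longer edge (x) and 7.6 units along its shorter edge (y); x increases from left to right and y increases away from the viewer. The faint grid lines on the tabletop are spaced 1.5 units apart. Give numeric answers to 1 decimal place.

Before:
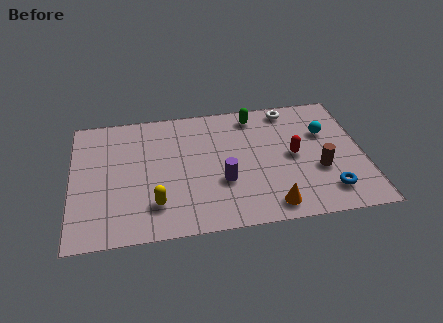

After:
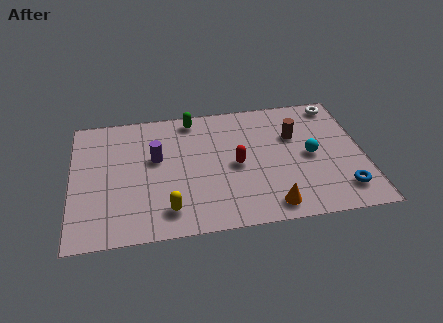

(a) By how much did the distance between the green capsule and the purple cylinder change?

-1.4

They were about 4.1 units apart before and 2.7 after — 1.4 units closer together.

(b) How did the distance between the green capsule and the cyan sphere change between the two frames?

+2.4

Before: roughly 3.3 units apart; after: 5.7. That's 2.4 units further apart.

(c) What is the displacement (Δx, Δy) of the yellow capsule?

(0.5, -0.4)

From the two frames, the yellow capsule sits at roughly (3.4, 1.8) before and (3.9, 1.4) after.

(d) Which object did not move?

the orange cone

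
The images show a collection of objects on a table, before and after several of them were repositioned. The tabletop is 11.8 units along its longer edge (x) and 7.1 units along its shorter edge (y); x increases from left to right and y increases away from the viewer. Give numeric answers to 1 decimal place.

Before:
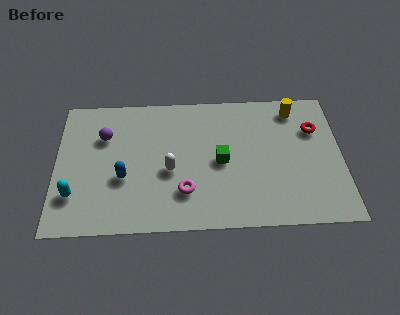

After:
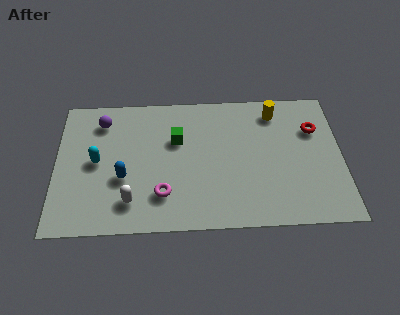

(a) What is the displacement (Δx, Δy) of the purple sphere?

(-0.1, 0.8)

The purple sphere was at about (2.0, 4.9) and moved to about (1.9, 5.7).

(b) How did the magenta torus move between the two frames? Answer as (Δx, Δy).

(-0.9, -0.1)

The magenta torus started near (5.3, 1.9) and ended near (4.4, 1.8).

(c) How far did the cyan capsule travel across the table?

1.9

From (0.8, 1.9) to (1.7, 3.6), the cyan capsule covered √(0.9² + 1.7²) ≈ 1.9 units.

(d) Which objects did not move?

the red torus and the blue capsule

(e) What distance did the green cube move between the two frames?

2.2

From (6.8, 3.4) to (5.0, 4.6), the green cube covered √(1.8² + 1.2²) ≈ 2.2 units.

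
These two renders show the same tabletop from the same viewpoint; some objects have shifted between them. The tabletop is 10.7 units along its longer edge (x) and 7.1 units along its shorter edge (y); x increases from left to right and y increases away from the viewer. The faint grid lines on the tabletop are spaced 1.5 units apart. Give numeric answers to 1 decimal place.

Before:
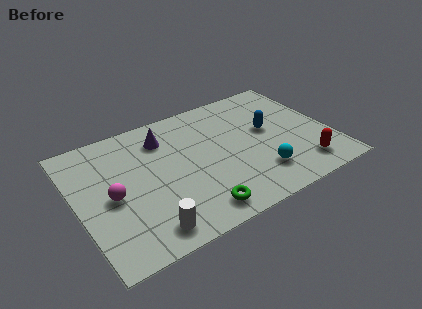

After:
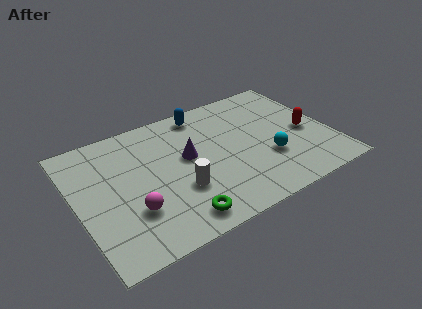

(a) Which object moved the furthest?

the blue capsule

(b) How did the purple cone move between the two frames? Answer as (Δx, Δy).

(0.8, -1.5)

The purple cone started near (3.9, 5.5) and ended near (4.7, 4.0).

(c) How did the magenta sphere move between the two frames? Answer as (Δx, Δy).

(0.7, -1.1)

The magenta sphere started near (1.4, 3.3) and ended near (2.1, 2.2).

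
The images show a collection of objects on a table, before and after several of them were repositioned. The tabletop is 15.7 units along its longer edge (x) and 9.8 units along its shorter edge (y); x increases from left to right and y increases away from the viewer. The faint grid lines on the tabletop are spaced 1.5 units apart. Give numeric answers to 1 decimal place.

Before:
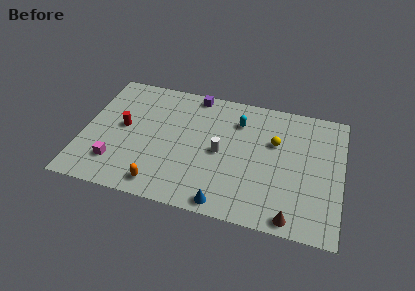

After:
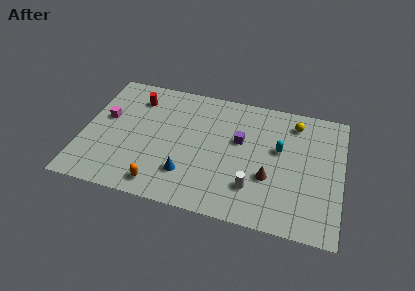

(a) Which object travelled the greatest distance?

the purple cube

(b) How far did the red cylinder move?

2.6

The red cylinder moved from about (2.4, 5.2) to (3.0, 7.7), a distance of √(0.6² + 2.5²) ≈ 2.6.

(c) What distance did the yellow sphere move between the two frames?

2.1

From (11.6, 6.3) to (12.7, 8.1), the yellow sphere covered √(1.1² + 1.8²) ≈ 2.1 units.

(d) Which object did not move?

the orange capsule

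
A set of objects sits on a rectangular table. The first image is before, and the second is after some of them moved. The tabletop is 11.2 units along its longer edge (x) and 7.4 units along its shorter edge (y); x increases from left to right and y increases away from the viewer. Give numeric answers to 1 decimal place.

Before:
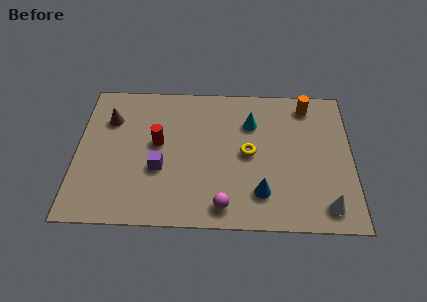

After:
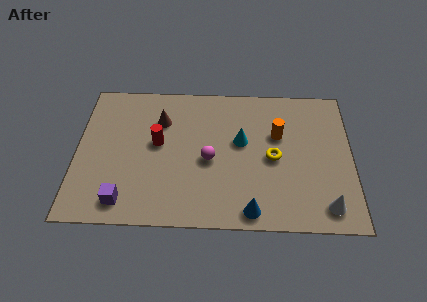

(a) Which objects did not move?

the red cylinder and the white cone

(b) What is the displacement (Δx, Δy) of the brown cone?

(2.1, 0.0)

The brown cone was at about (1.3, 5.3) and moved to about (3.4, 5.3).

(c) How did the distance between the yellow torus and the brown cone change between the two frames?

-1.0

The distance was about 5.9 in the first image and 4.9 in the second, so they moved 1.0 units closer together.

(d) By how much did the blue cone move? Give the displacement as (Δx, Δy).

(-0.4, -0.9)

From the two frames, the blue cone sits at roughly (7.5, 1.7) before and (7.1, 0.8) after.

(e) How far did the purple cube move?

2.2

From (3.4, 2.8) to (2.0, 1.1), the purple cube covered √(1.4² + 1.7²) ≈ 2.2 units.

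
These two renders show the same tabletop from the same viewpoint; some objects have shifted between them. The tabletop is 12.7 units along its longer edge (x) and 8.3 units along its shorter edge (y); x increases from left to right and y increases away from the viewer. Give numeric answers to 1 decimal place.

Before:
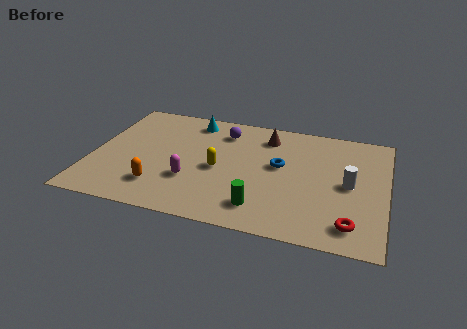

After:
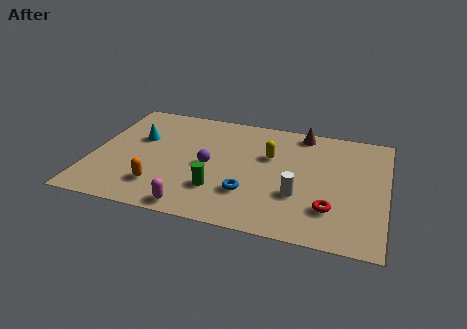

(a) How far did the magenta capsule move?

1.9

The magenta capsule moved from about (4.4, 2.7) to (4.7, 0.8), a distance of √(0.3² + 1.9²) ≈ 1.9.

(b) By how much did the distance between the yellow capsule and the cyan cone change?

+2.1

Before: roughly 3.6 units apart; after: 5.7. That's 2.1 units further apart.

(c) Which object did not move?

the orange capsule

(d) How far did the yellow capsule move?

2.6

From (5.5, 3.8) to (7.6, 5.3), the yellow capsule covered √(2.1² + 1.5²) ≈ 2.6 units.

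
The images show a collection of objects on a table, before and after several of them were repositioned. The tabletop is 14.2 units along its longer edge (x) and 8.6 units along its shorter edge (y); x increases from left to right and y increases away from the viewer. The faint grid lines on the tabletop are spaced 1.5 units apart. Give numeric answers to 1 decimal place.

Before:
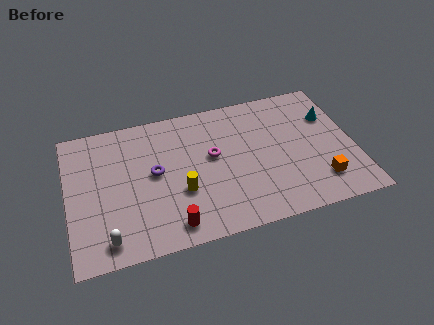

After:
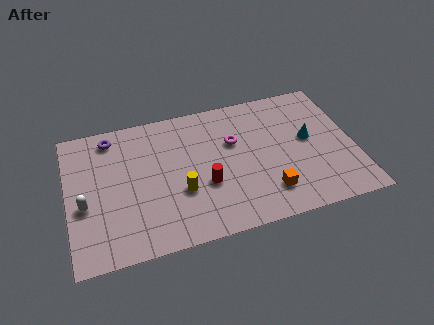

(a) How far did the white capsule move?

2.5

The white capsule was near (1.8, 1.2) before and (0.8, 3.5) after, so it travelled √(1.0² + 2.3²) ≈ 2.5 units.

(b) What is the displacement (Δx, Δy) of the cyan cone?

(-1.2, -1.2)

The cyan cone was at about (13.2, 5.9) and moved to about (12.0, 4.7).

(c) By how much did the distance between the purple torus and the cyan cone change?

+1.1

They were about 9.0 units apart before and 10.1 after — 1.1 units further apart.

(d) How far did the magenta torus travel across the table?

1.3

The magenta torus was near (7.2, 4.9) before and (8.3, 5.5) after, so it travelled √(1.1² + 0.6²) ≈ 1.3 units.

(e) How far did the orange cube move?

2.6

From (12.3, 1.9) to (9.7, 1.9), the orange cube covered √(2.6² + 0.0²) ≈ 2.6 units.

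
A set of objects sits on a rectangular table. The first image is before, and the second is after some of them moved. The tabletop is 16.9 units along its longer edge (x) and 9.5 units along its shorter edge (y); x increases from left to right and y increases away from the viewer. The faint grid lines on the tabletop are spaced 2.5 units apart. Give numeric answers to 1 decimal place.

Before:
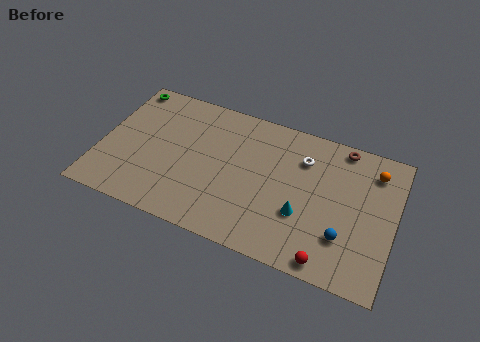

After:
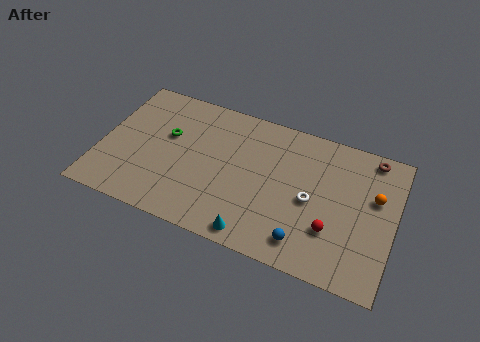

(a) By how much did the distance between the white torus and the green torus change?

-2.1

Before: roughly 10.7 units apart; after: 8.6. That's 2.1 units closer together.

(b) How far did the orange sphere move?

1.7

The orange sphere was near (15.5, 7.6) before and (15.7, 5.9) after, so it travelled √(0.2² + 1.7²) ≈ 1.7 units.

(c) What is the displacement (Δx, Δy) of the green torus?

(2.8, -2.7)

From the two frames, the green torus sits at roughly (0.9, 8.5) before and (3.7, 5.8) after.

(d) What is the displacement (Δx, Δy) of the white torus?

(0.7, -2.6)

The white torus started near (11.5, 7.0) and ended near (12.2, 4.4).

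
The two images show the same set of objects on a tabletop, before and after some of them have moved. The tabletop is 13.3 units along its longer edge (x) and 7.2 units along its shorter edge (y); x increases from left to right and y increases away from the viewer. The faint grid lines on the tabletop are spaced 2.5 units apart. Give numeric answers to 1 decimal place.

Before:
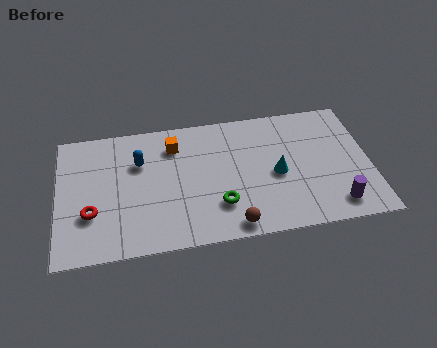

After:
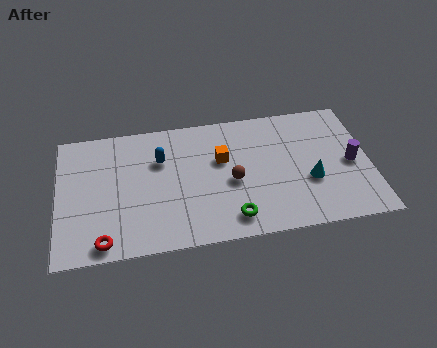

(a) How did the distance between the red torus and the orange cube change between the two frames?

+1.5

Before: roughly 4.8 units apart; after: 6.3. That's 1.5 units further apart.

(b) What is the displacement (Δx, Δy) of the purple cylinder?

(0.8, 2.2)

From the two frames, the purple cylinder sits at roughly (11.7, 1.2) before and (12.5, 3.4) after.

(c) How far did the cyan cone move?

1.5

The cyan cone moved from about (9.3, 3.3) to (10.7, 2.7), a distance of √(1.4² + 0.6²) ≈ 1.5.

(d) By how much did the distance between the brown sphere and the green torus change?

+0.7

They were about 1.3 units apart before and 2.0 after — 0.7 units further apart.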